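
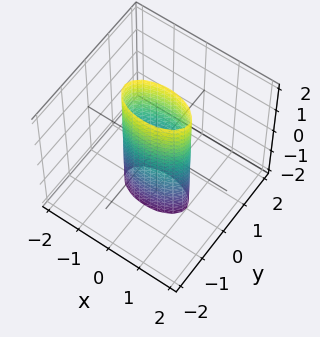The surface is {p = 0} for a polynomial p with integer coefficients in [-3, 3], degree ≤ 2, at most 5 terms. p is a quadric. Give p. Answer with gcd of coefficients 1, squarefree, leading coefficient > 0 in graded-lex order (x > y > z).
1. deg p = 2. Constant cross-section along one axis; a quadric.
2. Symmetries: the x ↦ −x reflection is a symmetry, so x appears only in even powers; the y ↦ −y reflection is a symmetry, so y appears only in even powers; it's symmetric under z → −z, forcing even powers of z.
3. From the axis intercepts and sections: the surface avoids every integer z-axis point in the box; the x-axis gridline crossings are at x ∈ {-1, 1}.
4. These observations pin down the coefficients.

x^2 + 3*y^2 - 1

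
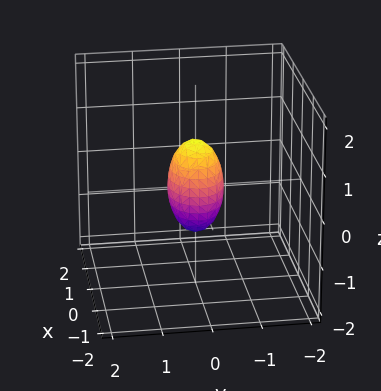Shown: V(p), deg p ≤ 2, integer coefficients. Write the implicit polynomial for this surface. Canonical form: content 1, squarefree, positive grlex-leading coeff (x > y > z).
1. Degree: a closed, bounded, convex surface; a quadric, so deg p = 2.
2. Symmetries: mirror symmetry z ↦ −z ⇒ only even powers of z; mirror symmetry y ↦ −y ⇒ only even powers of y; mirror symmetry x ↦ −x ⇒ only even powers of x.
3. Reading off the gridlines: the z-axis gridline crossings are at z ∈ {-1, 1}.
4. Assembling these constraints gives the stated polynomial.

2*x^2 + 3*y^2 + z^2 - 1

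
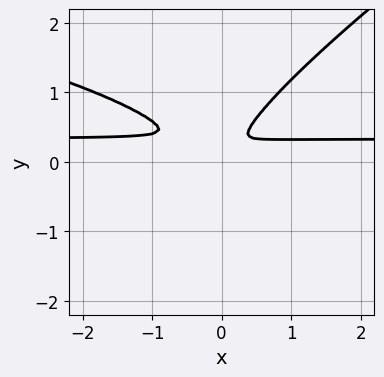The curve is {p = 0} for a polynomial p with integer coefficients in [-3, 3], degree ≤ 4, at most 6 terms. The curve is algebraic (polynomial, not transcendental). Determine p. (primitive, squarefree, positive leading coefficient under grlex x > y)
2*x*y^3 - 3*y^4 + 3*x^2*y - x^2

(a) Degree: a generic line meets the curve in up to 4 points, so deg p = 4.
(b) Matching integer coefficients to the picture gives p.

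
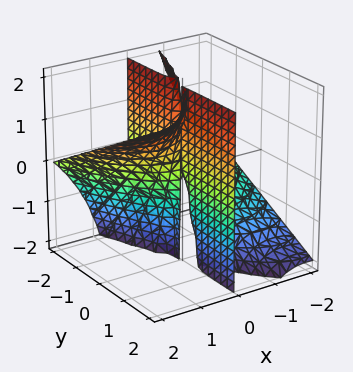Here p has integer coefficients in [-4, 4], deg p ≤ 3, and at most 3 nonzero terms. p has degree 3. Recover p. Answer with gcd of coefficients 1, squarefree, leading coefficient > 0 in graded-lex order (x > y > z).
1. The degree is 3 — a generic line meets the surface in up to 3 points.
2. Checking where it meets the axes: the visible z-axis segment lies entirely on the surface; one x-axis crossing is at x = 0; every point of the y-axis in the box is on the surface.
3. Fitting integer coefficients to these (and the overall shape) gives p.

x^3 - 2*x^2*z + 2*x*y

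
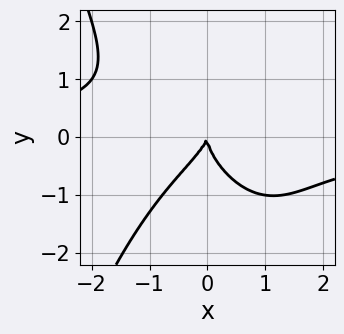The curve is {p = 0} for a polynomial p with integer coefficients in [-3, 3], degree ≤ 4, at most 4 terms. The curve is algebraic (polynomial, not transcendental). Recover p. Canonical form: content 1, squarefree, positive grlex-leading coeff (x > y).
2*x^3*y + 2*y^3 + 3*x^2 - x*y

First, deg p = 4. A generic line meets the curve in up to 4 points.
Then, checking where it meets the axes: it meets the x-axis at x = 0 (among the integer gridlines); one y-axis crossing is at y = 0.
Finally, matching integer coefficients to the picture gives p.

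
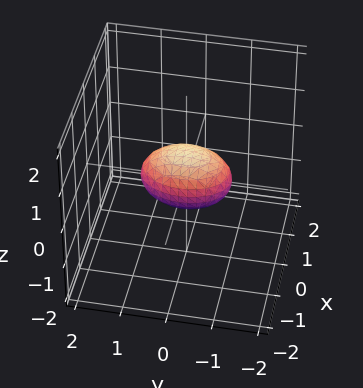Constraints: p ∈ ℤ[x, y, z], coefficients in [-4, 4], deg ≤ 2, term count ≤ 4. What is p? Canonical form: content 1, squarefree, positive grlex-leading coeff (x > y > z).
2*x^2 + y^2 + 2*z^2 - 1

The degree is 2 — bounded and convex; a quadric.
Symmetries: it's symmetric under z → −z, forcing even powers of z; the y ↦ −y reflection is a symmetry, so y appears only in even powers; it's symmetric under x → −x, forcing even powers of x.
Reading off the gridlines: among the integer gridlines, it crosses the y-axis at y ∈ {-1, 1}.
Assembling these constraints gives the stated polynomial.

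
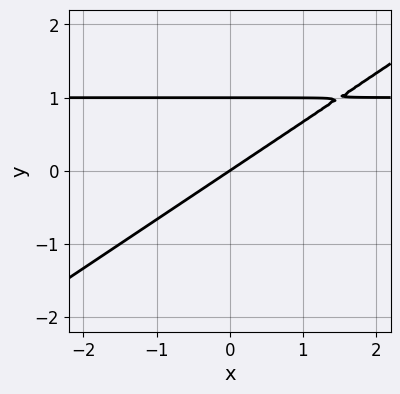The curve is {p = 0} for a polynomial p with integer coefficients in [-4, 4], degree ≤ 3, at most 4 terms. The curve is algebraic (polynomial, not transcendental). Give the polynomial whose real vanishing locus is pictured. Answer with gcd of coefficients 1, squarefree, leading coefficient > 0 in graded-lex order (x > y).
2*x*y - 3*y^2 - 2*x + 3*y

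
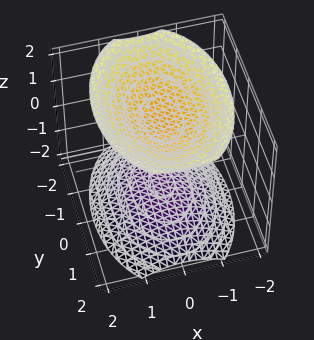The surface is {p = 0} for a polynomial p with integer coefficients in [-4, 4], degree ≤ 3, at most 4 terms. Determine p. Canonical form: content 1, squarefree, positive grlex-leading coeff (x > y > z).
2*x^2 + y^2 - 2*z^2 + 3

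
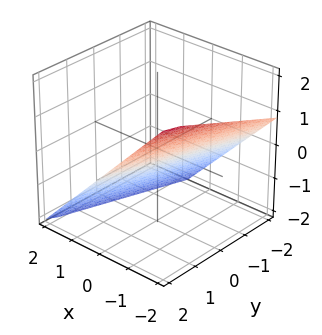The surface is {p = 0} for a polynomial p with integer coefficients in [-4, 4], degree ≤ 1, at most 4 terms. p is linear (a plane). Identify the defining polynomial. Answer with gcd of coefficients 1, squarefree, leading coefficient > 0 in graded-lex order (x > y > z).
3*x - y + 3*z + 2

(a) Degree: the surface is flat (a plane), so deg p = 1.
(b) Checking where it meets the axes: one y-axis crossing is at y = 2.
(c) Together with the visible shape, these determine p as stated.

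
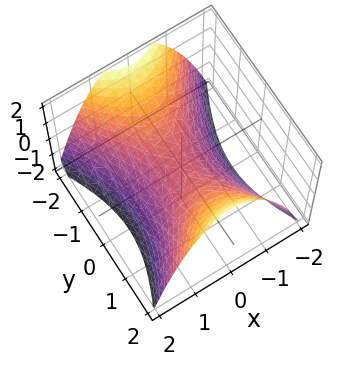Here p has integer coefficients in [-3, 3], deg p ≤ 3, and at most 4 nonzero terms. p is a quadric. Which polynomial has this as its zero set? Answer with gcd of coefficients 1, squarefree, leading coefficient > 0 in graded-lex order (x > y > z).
2*x^2 - y^2 + 2*z

(a) Degree: a saddle surface; a quadric, so deg p = 2.
(b) Symmetries: the y ↦ −y reflection is a symmetry, so y appears only in even powers; mirror symmetry x ↦ −x ⇒ only even powers of x.
(c) From the visible intercepts: it meets the x-axis at x = 0 (among the integer gridlines); it crosses the y-axis at the gridline y = 0; one z-axis crossing is at z = 0.
(d) Together with the visible shape, these determine p as stated.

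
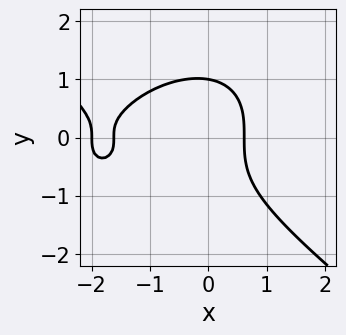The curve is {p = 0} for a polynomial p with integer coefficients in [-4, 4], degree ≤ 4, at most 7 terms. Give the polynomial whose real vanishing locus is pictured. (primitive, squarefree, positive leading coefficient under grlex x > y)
x^3 + 2*y^3 + 3*x^2 + x - 2

The degree is 3 — a generic line meets the curve in up to 3 points.
Against the integer gridlines: it meets the x-axis at x = -2 (among the integer gridlines); it crosses the y-axis at the gridline y = 1.
Solving for integer coefficients yields p as stated.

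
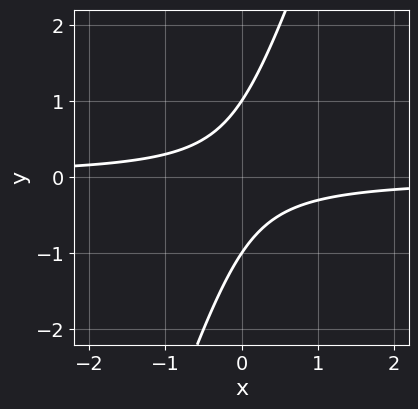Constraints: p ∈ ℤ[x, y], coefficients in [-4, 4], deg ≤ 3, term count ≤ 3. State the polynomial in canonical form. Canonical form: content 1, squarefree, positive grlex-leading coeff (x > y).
(a) deg p = 2. The shape is more complex than any degree-1 curve.
(b) From the axis intercepts and sections: it misses every integer gridline on the x-axis; the y-axis gridline crossings are at y ∈ {-1, 1}.
(c) These observations pin down the coefficients.

3*x*y - y^2 + 1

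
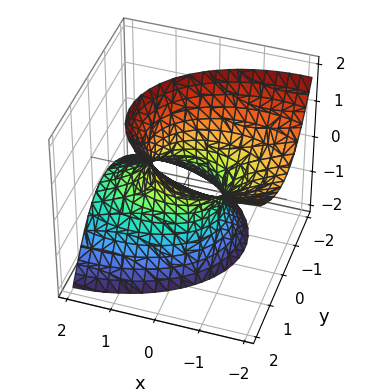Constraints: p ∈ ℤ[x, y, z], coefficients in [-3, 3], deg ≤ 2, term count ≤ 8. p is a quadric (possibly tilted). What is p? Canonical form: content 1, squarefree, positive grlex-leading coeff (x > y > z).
(a) deg p = 2. The shape is more complex than any degree-1 surface.
(b) Against the integer gridlines: among the integer gridlines, it crosses the x-axis at x ∈ {-1, 1}; the surface avoids every integer z-axis point in the box.
(c) Fitting integer coefficients to these (and the overall shape) gives p.

x^2 + 2*x*z + 2*y^2 - y*z - z^2 - 1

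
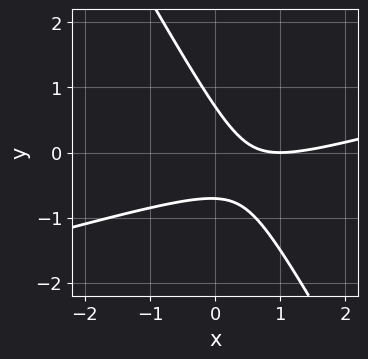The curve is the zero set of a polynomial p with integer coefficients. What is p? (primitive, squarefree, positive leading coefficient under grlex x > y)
(a) Degree: a generic line meets the curve in up to 2 points, so deg p = 2.
(b) Against the integer gridlines: it meets the x-axis at x = 1 (among the integer gridlines).
(c) These observations pin down the coefficients.

x^2 - 3*x*y - 2*y^2 - 2*x + 1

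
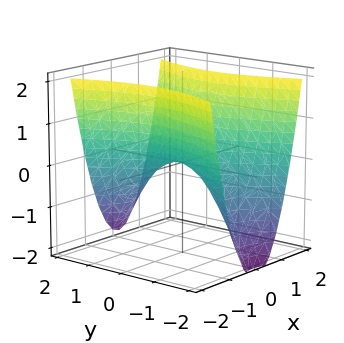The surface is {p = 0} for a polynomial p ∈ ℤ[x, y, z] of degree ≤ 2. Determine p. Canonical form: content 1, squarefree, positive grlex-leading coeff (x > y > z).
deg p = 2. A saddle surface; a quadric.
Symmetries: mirror symmetry x ↦ −x ⇒ only even powers of x; the y ↦ −y reflection is a symmetry, so y appears only in even powers.
Reading off the gridlines: it meets the z-axis at z = 0 (among the integer gridlines); one x-axis crossing is at x = 0; it crosses the y-axis at the gridline y = 0.
The integer polynomial consistent with all of this is the stated p.

3*x^2 - y^2 - 2*z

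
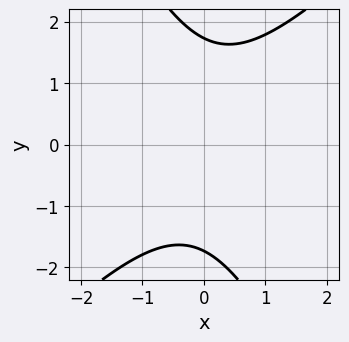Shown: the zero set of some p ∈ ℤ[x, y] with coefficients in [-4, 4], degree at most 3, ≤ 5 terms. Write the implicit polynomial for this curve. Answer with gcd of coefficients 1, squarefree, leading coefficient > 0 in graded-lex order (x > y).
2*x^2 - x*y - y^2 + 3

(a) Degree: a generic line meets the curve in up to 2 points, so deg p = 2.
(b) From the axis intercepts and sections: no x-intercept at any integer in the box.
(c) Solving for integer coefficients yields p as stated.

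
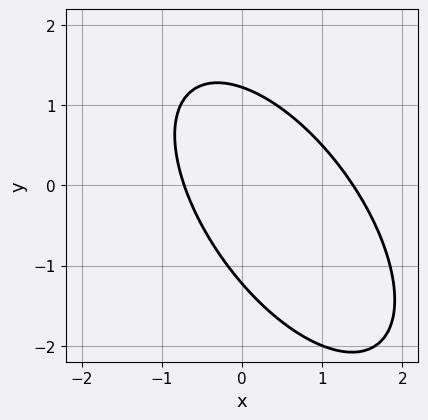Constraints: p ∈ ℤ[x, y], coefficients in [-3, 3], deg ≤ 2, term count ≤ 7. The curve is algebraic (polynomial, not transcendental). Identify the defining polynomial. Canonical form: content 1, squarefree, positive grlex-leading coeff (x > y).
3*x^2 + 3*x*y + 2*y^2 - 2*x - 3

deg p = 2.
Putting this together gives p.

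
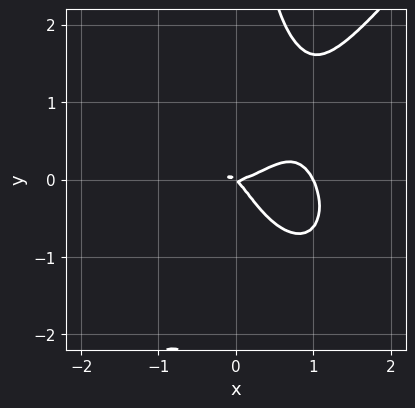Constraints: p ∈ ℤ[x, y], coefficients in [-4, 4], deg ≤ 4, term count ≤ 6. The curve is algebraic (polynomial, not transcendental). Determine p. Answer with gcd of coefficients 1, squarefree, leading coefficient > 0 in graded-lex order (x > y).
2*x^4 - x*y^3 - 2*x^3 + x*y + y^2

Degree: no degree-3 curve has this shape, so deg p = 4.
Against the integer gridlines: it crosses the y-axis at the gridline y = 0; among the integer gridlines, it crosses the x-axis at x ∈ {0, 1}.
Matching integer coefficients to the picture gives p.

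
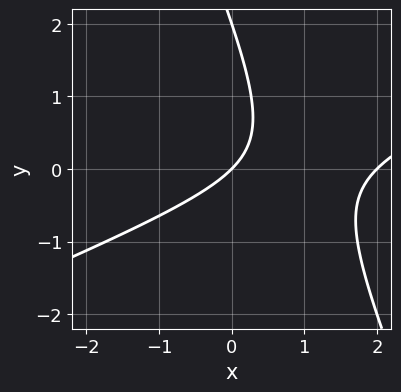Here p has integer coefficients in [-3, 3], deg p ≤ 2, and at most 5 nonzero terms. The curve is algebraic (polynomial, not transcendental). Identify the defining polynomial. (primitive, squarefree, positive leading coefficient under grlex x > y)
x^2 - 2*x*y - y^2 - 2*x + 2*y

First, the degree is 2 — the shape is more complex than any degree-1 curve.
Then, reading off the gridlines: among the integer gridlines, it crosses the y-axis at y ∈ {0, 2}; among the integer gridlines, it crosses the x-axis at x ∈ {0, 2}.
Finally, matching integer coefficients to the picture gives p.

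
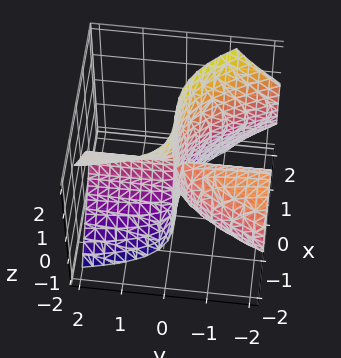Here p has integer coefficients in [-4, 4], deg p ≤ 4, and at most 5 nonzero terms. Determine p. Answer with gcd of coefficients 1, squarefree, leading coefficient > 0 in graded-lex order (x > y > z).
(a) I count 2 distinct pieces. Treating them together as one polynomial.
(b) The degree is 3 — a generic line meets the surface in up to 3 points.
(c) From the axis intercepts and sections: the visible z-axis segment lies entirely on the surface; every point of the y-axis in the box is on the surface; it crosses the x-axis at the gridline x = 0.
(d) These observations pin down the coefficients.

2*x^3 + 2*y*z^2 + 3*x*y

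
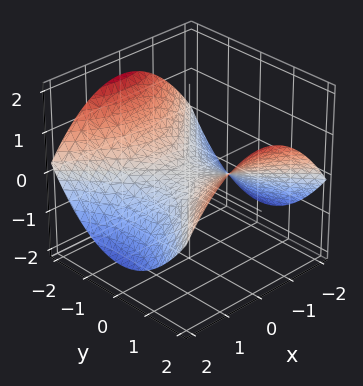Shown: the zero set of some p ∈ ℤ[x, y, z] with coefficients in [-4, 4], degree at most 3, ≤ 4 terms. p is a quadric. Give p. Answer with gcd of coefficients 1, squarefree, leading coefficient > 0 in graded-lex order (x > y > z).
First, deg p = 2. A saddle surface; a quadric.
Next, symmetries: mirror symmetry y ↦ −y ⇒ only even powers of y; it's symmetric under x → −x, forcing even powers of x.
Then, reading off the gridlines: one y-axis crossing is at y = 0; one x-axis crossing is at x = 0.
Finally, the integer polynomial consistent with all of this is the stated p.

x^2 - y^2 + 3*z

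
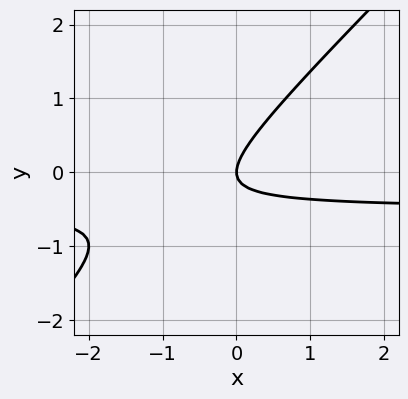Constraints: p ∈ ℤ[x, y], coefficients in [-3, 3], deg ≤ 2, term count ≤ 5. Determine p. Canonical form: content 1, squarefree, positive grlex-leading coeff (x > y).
2*x*y - 2*y^2 + x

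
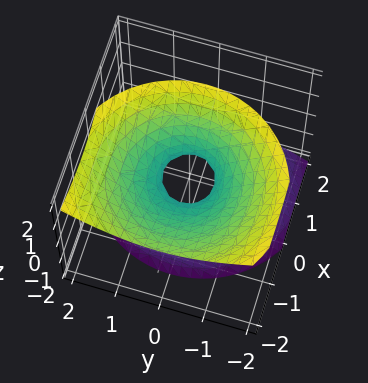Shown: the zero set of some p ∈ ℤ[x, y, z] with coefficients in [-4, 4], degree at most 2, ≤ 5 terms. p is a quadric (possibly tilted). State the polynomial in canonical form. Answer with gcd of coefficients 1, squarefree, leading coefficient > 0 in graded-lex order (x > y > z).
deg p = 2. A generic line meets the surface in up to 2 points.
Against the integer gridlines: the surface avoids every integer z-axis point in the box.
Solving for integer coefficients yields p as stated.

3*x^2 + 3*x*z + 3*y^2 - 3*z^2 - 1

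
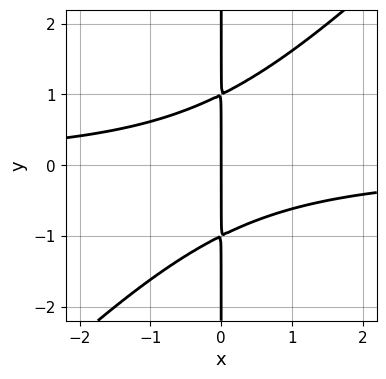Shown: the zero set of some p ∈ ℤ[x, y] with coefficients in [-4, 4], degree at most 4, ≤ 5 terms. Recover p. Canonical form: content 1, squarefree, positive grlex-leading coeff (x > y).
x^2*y - x*y^2 + x

(a) The degree is 3 — no degree-2 curve has this shape.
(b) From the visible intercepts: it crosses the x-axis at the gridline x = 0; the visible y-axis segment lies entirely on the curve.
(c) These observations pin down the coefficients.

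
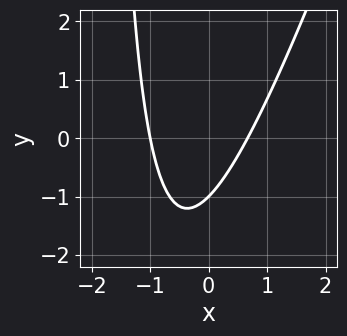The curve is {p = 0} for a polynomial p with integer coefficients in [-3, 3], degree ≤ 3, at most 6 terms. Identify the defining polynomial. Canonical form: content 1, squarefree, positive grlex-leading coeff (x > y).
1. The degree is 2 — a generic line meets the curve in up to 2 points.
2. From the visible intercepts: it meets the y-axis at y = -1 (among the integer gridlines); it meets the x-axis at x = -1 (among the integer gridlines).
3. Putting this together gives p.

3*x^2 - x*y + x - 2*y - 2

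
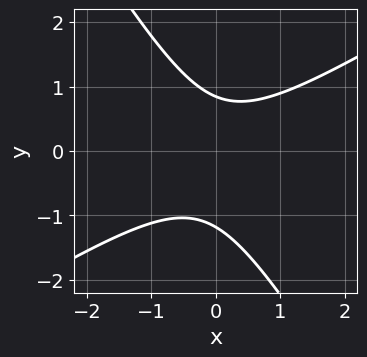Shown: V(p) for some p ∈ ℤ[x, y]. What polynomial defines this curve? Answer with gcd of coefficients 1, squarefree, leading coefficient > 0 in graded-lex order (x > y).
3*x^2 - 3*x*y - 3*y^2 - y + 3

First, deg p = 2.
Then, from the visible intercepts: no x-intercept at any integer in the box.
Finally, solving for integer coefficients yields p as stated.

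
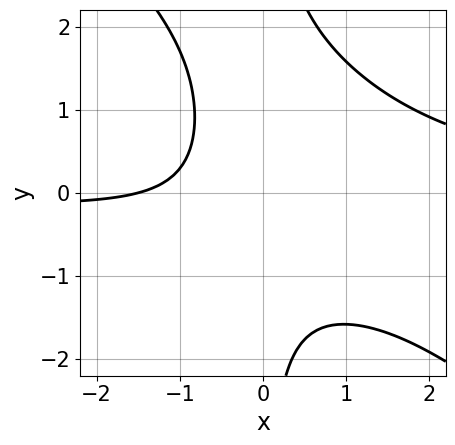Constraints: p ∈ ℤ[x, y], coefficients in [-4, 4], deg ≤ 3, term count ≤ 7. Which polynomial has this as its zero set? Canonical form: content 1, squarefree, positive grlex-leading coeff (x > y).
1. deg p = 3. The shape is more complex than any degree-2 curve.
2. Observable constraints: it misses every integer gridline on the y-axis.
3. Putting this together gives p.

2*x^2*y + 2*x*y^2 - 2*x*y - 2*x - 3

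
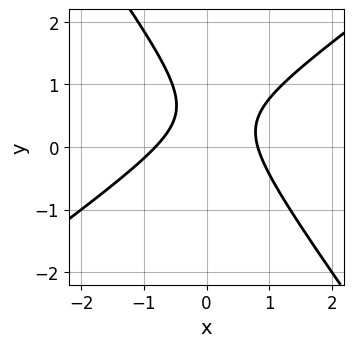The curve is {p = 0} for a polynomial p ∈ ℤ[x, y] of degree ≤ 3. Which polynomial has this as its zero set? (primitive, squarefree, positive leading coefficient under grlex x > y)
(a) Degree: the shape is more complex than any degree-1 curve, so deg p = 2.
(b) Observable constraints: it misses every integer gridline on the y-axis.
(c) These observations pin down the coefficients.

3*x^2 - 2*x*y - 3*y^2 + 3*y - 2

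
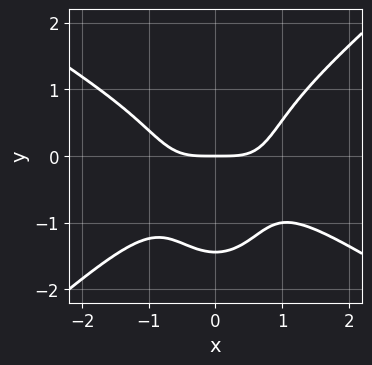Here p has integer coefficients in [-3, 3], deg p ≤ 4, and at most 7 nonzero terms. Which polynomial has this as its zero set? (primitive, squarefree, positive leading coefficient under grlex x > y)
2*x^4 + x^3*y - 3*x^2*y^2 - y^4 - 3*y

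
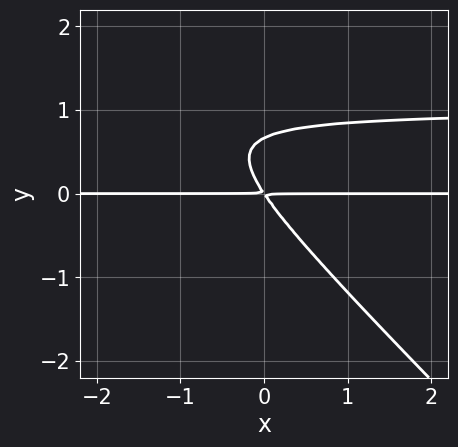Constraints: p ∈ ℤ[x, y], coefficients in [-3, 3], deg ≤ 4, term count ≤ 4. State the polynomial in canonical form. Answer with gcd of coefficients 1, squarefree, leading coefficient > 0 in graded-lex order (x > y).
3*x*y^2 + 3*y^3 - 3*x*y - 2*y^2

First, degree: the shape is more complex than any degree-2 curve, so deg p = 3.
Next, checking where it meets the axes: the visible x-axis segment lies entirely on the curve.
Finally, the integer polynomial consistent with all of this is the stated p.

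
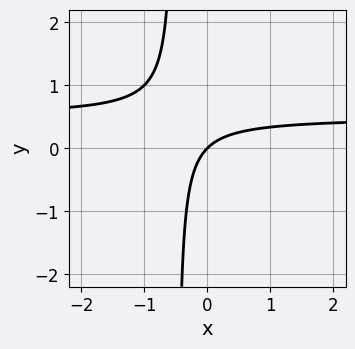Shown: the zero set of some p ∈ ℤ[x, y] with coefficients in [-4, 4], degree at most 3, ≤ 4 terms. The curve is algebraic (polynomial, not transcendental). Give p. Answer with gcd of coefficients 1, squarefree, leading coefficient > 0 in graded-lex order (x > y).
2*x*y - x + y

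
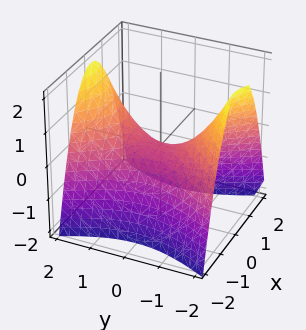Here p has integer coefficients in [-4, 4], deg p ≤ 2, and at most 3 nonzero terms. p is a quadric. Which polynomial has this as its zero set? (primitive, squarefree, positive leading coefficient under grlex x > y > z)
2*x^2 - y^2 + 2*z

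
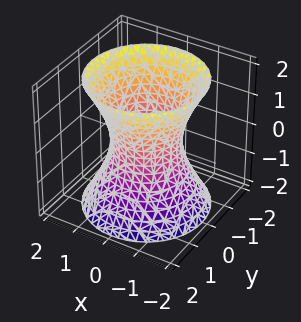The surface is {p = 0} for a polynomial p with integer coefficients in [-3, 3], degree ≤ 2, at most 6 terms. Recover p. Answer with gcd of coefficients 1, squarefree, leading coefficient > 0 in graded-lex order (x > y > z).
1. deg p = 2.
2. By symmetry, the z-axis is an axis of rotation, so x and y enter only as x² + y².
3. Against the integer gridlines: no z-intercept at any integer in the box; a circular section at z = 0 has radius exactly 1; the y-axis gridline crossings are at y ∈ {-1, 1}; the x-axis gridline crossings are at x ∈ {-1, 1}.
4. Putting this together gives p.

2*x^2 + 2*y^2 - z^2 - 2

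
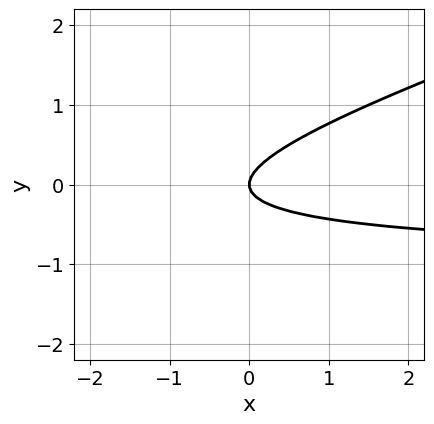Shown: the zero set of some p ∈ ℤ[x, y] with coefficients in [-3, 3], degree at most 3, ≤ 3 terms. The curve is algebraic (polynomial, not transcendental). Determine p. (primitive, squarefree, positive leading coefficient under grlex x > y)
x*y - 3*y^2 + x

(a) Degree: no degree-1 curve has this shape, so deg p = 2.
(b) From the axis intercepts and sections: it meets the y-axis at y = 0 (among the integer gridlines); one x-axis crossing is at x = 0.
(c) Matching integer coefficients to the picture gives p.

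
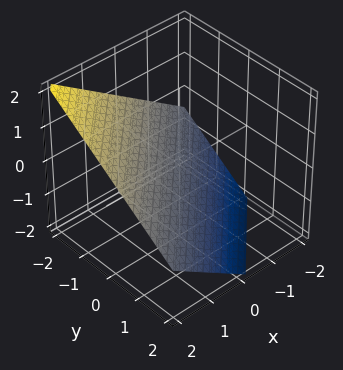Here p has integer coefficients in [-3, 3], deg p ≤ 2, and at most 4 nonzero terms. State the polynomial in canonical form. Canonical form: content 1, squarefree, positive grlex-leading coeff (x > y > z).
First, deg p = 1. The surface is flat (a plane).
Then, against the integer gridlines: it meets the y-axis at y = -1 (among the integer gridlines); it meets the x-axis at x = 1 (among the integer gridlines).
Finally, fitting integer coefficients to these (and the overall shape) gives p.

2*x - 2*y - 3*z - 2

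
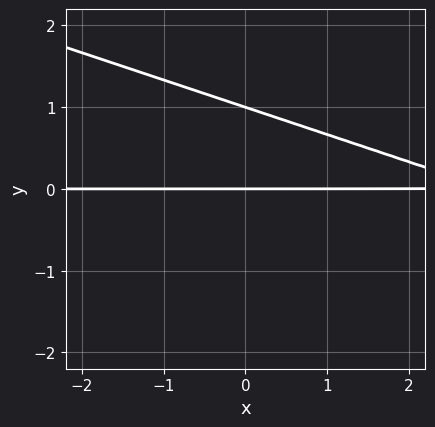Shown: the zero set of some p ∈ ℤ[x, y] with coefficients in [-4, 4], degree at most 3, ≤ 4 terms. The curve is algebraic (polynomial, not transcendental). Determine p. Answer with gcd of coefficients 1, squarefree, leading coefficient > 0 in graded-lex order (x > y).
x*y + 3*y^2 - 3*y

1. Degree: a generic line meets the curve in up to 2 points, so deg p = 2.
2. From the axis intercepts and sections: the y-axis gridline crossings are at y ∈ {0, 1}; the visible x-axis segment lies entirely on the curve.
3. Solving for integer coefficients yields p as stated.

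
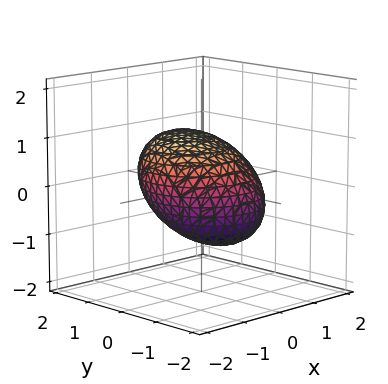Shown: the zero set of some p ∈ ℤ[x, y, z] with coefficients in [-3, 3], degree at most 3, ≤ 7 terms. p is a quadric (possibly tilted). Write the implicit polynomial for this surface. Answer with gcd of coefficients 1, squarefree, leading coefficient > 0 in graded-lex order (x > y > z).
1. Degree: no degree-1 surface has this shape, so deg p = 2.
2. Checking where it meets the axes: among the integer gridlines, it crosses the z-axis at z ∈ {-1, 1}.
3. Matching integer coefficients to the picture gives p.

2*x^2 + 2*y^2 - 2*y*z + 3*z^2 - 3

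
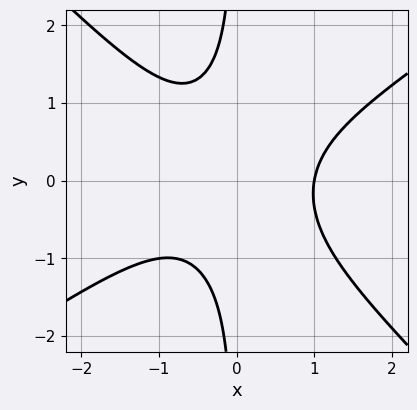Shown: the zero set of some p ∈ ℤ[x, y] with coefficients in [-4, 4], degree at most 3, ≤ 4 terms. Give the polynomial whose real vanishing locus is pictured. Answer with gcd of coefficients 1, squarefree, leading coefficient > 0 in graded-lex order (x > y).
2*x^3 - x^2*y - 3*x*y^2 - 2

Degree: the shape is more complex than any degree-2 curve, so deg p = 3.
Reading off the gridlines: no y-intercept at any integer in the box; it meets the x-axis at x = 1 (among the integer gridlines).
Fitting integer coefficients to these (and the overall shape) gives p.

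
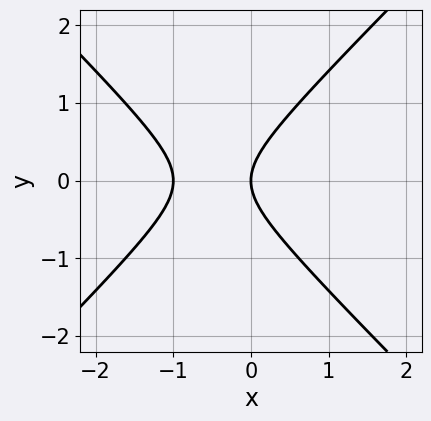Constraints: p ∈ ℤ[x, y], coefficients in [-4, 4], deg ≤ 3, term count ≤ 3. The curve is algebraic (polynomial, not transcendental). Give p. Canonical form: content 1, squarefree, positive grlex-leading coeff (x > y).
The degree is 2 — a generic line meets the curve in up to 2 points.
Symmetries: the y ↦ −y reflection is a symmetry, so y appears only in even powers.
From the visible intercepts: among the integer gridlines, it crosses the x-axis at x ∈ {-1, 0}; one y-axis crossing is at y = 0.
Assembling these constraints gives the stated polynomial.

x^2 - y^2 + x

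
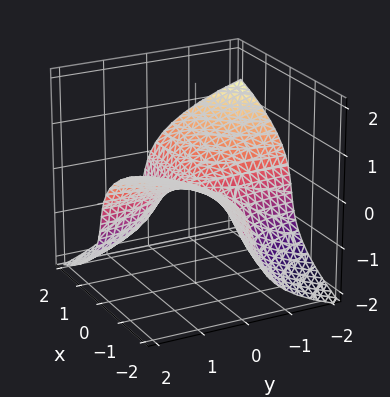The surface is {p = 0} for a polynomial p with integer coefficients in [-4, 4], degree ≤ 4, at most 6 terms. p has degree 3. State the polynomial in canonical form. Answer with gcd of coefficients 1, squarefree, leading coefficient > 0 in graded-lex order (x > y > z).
2*z^3 + 3*x*y + 3*z^2 + 3*z

deg p = 3. A generic line meets the surface in up to 3 points.
From the visible intercepts: it crosses the z-axis at the gridline z = 0; every point of the y-axis in the box is on the surface; the visible x-axis segment lies entirely on the surface.
Together with the visible shape, these determine p as stated.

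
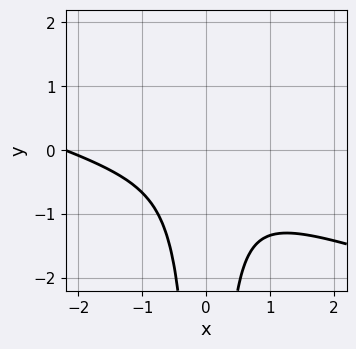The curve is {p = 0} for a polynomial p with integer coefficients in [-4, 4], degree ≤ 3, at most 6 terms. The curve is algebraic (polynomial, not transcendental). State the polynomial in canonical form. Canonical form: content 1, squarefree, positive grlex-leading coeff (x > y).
x^3 + 3*x^2*y + 2*x^2 + 1

1. deg p = 3.
2. From the visible intercepts: the curve avoids every integer y-axis point in the box; it misses every integer gridline on the x-axis.
3. These observations pin down the coefficients.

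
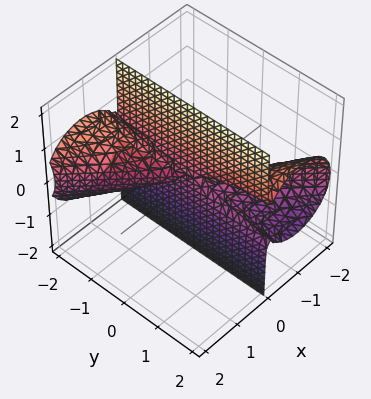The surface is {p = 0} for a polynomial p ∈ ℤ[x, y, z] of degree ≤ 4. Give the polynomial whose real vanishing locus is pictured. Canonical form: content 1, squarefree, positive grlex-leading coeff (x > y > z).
First, deg p = 3. The shape is more complex than any degree-2 surface.
Then, checking where it meets the axes: the visible y-axis segment lies entirely on the surface; the visible z-axis segment lies entirely on the surface; one x-axis crossing is at x = 0.
Finally, these observations pin down the coefficients.

x^3 + x^2*y + x*z^2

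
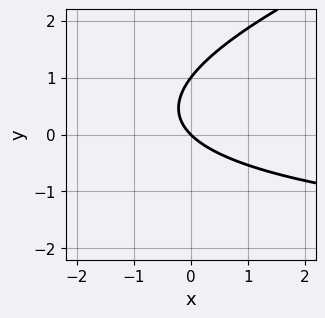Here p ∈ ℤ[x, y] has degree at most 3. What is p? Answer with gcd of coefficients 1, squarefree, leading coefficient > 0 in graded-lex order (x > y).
x*y - 3*y^2 + 3*x + 3*y

First, deg p = 2.
Next, from the visible intercepts: it crosses the x-axis at the gridline x = 0; the y-axis gridline crossings are at y ∈ {0, 1}.
Finally, putting this together gives p.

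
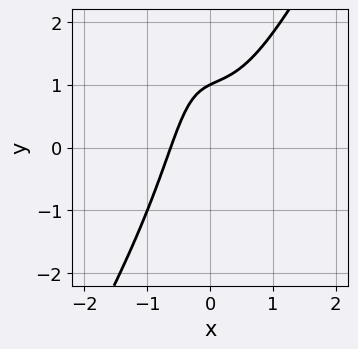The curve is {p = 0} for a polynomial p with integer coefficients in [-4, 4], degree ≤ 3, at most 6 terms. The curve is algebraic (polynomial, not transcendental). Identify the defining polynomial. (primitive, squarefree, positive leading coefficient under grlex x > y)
Degree: no degree-2 curve has this shape, so deg p = 3.
Against the integer gridlines: it crosses the y-axis at the gridline y = 1.
Solving for integer coefficients yields p as stated.

3*x^3 - x*y^2 + 2*x - 2*y + 2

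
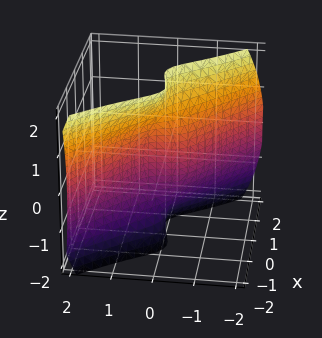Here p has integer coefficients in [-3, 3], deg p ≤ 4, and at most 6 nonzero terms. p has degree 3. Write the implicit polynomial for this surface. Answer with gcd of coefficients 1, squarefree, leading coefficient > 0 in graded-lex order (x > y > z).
3*x^3 - x*z^2 + 3*y^3 + y*z^2 + 3*x

Degree: the shape is more complex than any degree-2 surface, so deg p = 3.
Checking where it meets the axes: it meets the x-axis at x = 0 (among the integer gridlines); one y-axis crossing is at y = 0.
These observations pin down the coefficients.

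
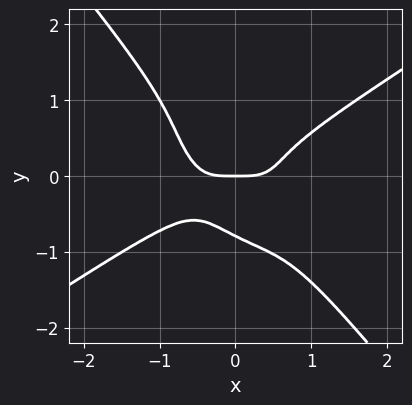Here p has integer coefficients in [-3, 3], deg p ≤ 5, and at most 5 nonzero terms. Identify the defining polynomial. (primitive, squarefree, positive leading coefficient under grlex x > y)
2*x^4 - 2*x^2*y^2 - 3*x*y^3 - 2*y^4 - y

First, degree: a generic line meets the curve in up to 4 points, so deg p = 4.
Then, observable constraints: it meets the y-axis at y = 0 (among the integer gridlines); it meets the x-axis at x = 0 (among the integer gridlines).
Finally, these observations pin down the coefficients.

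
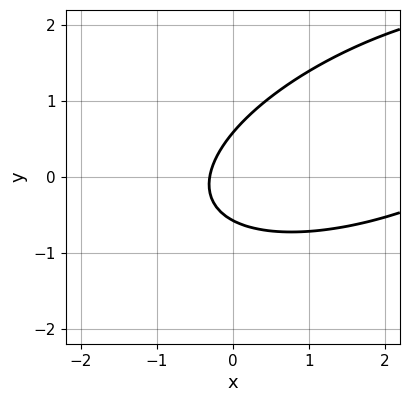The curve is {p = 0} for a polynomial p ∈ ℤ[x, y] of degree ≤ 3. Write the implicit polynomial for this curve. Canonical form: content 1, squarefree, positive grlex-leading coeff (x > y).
x^2 - 2*x*y + 3*y^2 - 3*x - 1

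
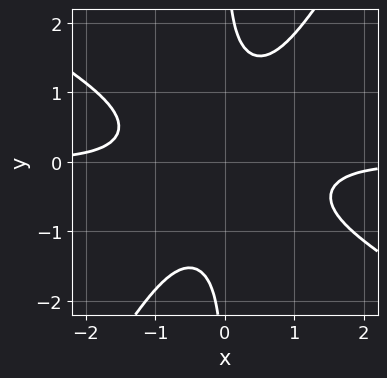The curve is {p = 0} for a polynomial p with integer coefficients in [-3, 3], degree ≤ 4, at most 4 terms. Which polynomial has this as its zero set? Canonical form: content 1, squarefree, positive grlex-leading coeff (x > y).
(a) Degree: a generic line meets the curve in up to 4 points, so deg p = 4.
(b) From the visible intercepts: no y-intercept at any integer in the box; no x-intercept at any integer in the box.
(c) These observations pin down the coefficients.

x^3*y + x^2*y^2 - x*y^3 + 1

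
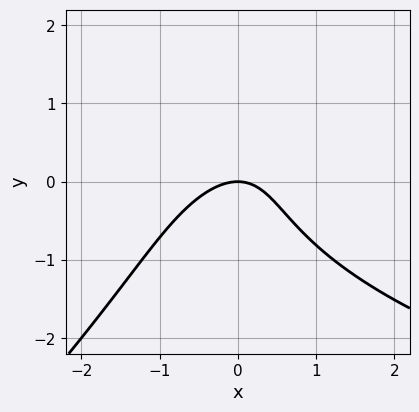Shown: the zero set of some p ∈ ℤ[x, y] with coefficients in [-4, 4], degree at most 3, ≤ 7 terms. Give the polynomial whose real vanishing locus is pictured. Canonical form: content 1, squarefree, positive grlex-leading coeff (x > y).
(a) deg p = 3.
(b) From the axis intercepts and sections: it crosses the x-axis at the gridline x = 0; it crosses the y-axis at the gridline y = 0.
(c) Fitting integer coefficients to these (and the overall shape) gives p.

x*y^2 - y^3 - 2*x^2 + x*y - 2*y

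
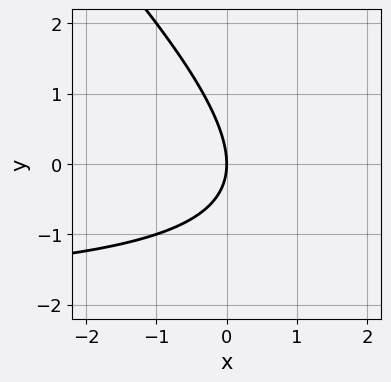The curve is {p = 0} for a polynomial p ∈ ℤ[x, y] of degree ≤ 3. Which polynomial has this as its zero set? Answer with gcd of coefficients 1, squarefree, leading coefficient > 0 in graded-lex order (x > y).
x*y + y^2 + 2*x

1. The degree is 2 — no degree-1 curve has this shape.
2. Checking where it meets the axes: it crosses the x-axis at the gridline x = 0; it crosses the y-axis at the gridline y = 0.
3. The integer polynomial consistent with all of this is the stated p.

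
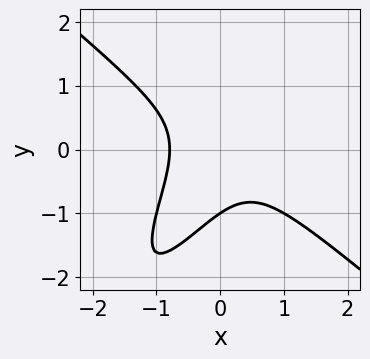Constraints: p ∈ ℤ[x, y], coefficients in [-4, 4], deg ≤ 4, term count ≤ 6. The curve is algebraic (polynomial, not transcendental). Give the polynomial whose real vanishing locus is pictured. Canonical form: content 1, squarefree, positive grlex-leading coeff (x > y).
1. deg p = 3. The shape is more complex than any degree-2 curve.
2. Observable constraints: one y-axis crossing is at y = -1.
3. Putting this together gives p.

2*x^3 - 2*x*y^2 + y^3 + 1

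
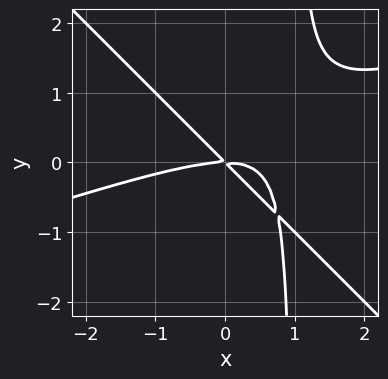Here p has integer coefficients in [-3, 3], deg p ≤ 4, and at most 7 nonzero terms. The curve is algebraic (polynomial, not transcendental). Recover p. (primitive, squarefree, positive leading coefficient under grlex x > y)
First, degree: a generic line meets the curve in up to 3 points, so deg p = 3.
Next, from the axis intercepts and sections: it meets the x-axis at x = 0 (among the integer gridlines); one y-axis crossing is at y = 0.
Finally, fitting integer coefficients to these (and the overall shape) gives p.

x^3 - 2*x^2*y - 3*x*y^2 + 3*x*y + 3*y^2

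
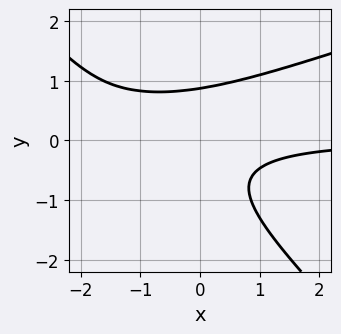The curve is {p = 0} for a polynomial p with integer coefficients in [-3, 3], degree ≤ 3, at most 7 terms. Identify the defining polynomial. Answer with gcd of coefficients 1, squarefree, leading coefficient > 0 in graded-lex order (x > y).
x^2*y - 2*x*y^2 - 3*y^3 + 3*x*y + 2

1. The degree is 3 — no degree-2 curve has this shape.
2. From the visible intercepts: the curve avoids every integer x-axis point in the box.
3. Matching integer coefficients to the picture gives p.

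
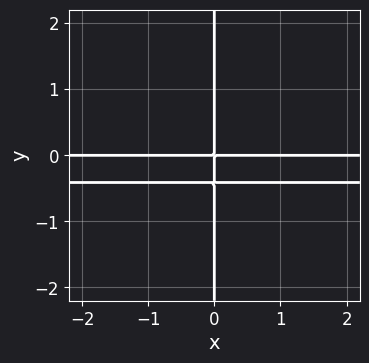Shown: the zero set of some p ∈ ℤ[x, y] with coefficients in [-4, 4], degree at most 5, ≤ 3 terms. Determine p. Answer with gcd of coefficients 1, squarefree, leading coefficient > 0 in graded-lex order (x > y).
(a) Degree: a generic line meets the curve in up to 4 points, so deg p = 4.
(b) Against the integer gridlines: every point of the y-axis in the box is on the curve; every point of the x-axis in the box is on the curve.
(c) These observations pin down the coefficients.

x*y^3 - 2*x*y^2 - x*y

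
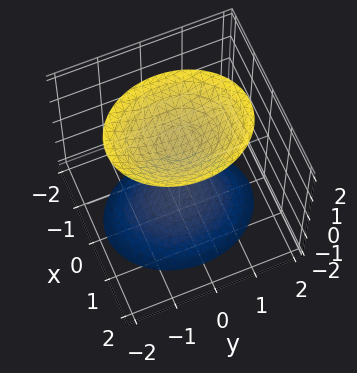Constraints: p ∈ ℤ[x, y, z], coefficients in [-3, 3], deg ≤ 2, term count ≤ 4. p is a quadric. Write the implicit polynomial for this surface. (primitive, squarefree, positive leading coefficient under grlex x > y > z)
3*x^2 + 2*y^2 - 2*z^2 + 3

(a) The picture has 2 separate pieces.
(b) deg p = 2.
(c) Symmetries: it's symmetric under x → −x, forcing even powers of x; it's symmetric under z → −z, forcing even powers of z; mirror symmetry y ↦ −y ⇒ only even powers of y.
(d) Checking where it meets the axes: it misses every integer gridline on the y-axis; it misses every integer gridline on the x-axis.
(e) Solving for integer coefficients yields p as stated.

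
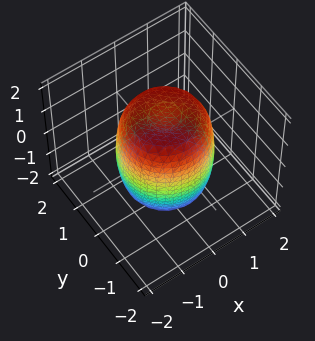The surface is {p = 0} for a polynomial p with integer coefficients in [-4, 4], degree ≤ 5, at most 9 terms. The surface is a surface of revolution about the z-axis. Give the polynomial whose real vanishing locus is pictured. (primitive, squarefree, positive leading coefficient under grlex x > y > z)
2*x^4 + 4*x^2*y^2 + 2*y^4 - 2*x^2 - 2*y^2 + z^2 - 2

First, degree: the shape is more complex than any degree-3 surface, so deg p = 4.
Then, symmetries: rotational symmetry about the z-axis ⇒ p depends on x, y only through x² + y².
Next, observable constraints: a circular section at z = 0 has radius between 1 and 2.
Finally, matching integer coefficients to the picture gives p.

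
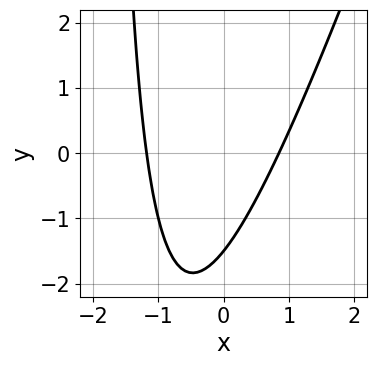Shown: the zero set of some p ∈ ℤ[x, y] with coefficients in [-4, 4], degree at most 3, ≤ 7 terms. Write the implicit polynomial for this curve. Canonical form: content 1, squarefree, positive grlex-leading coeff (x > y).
3*x^2 - x*y + x - 2*y - 3

1. Degree: the shape is more complex than any degree-1 curve, so deg p = 2.
2. Solving for integer coefficients yields p as stated.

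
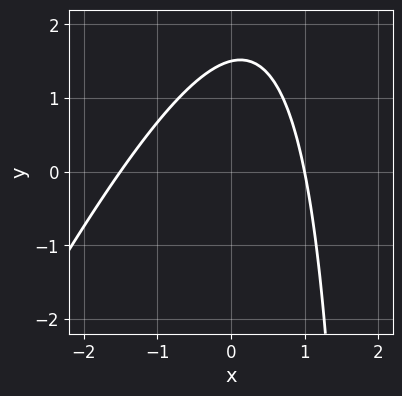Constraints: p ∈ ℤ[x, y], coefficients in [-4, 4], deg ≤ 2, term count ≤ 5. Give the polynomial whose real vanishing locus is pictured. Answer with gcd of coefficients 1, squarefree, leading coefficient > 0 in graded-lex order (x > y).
2*x^2 - x*y + x + 2*y - 3

(a) deg p = 2.
(b) Against the integer gridlines: it crosses the x-axis at the gridline x = 1.
(c) Solving for integer coefficients yields p as stated.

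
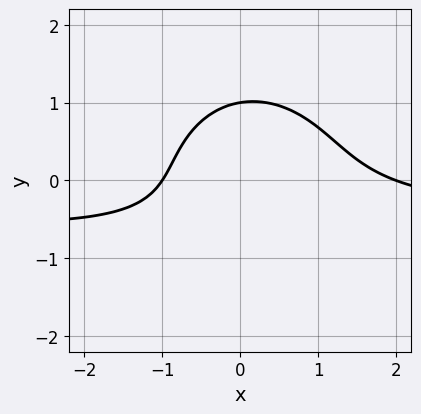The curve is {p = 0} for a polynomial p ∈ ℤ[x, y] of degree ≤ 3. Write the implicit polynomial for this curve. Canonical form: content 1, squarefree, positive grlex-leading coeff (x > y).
(a) The degree is 3 — no degree-2 curve has this shape.
(b) From the visible intercepts: it crosses the y-axis at the gridline y = 1; among the integer gridlines, it crosses the x-axis at x ∈ {-1, 2}.
(c) The integer polynomial consistent with all of this is the stated p.

2*x^2*y + 2*y^3 + x^2 - x - 2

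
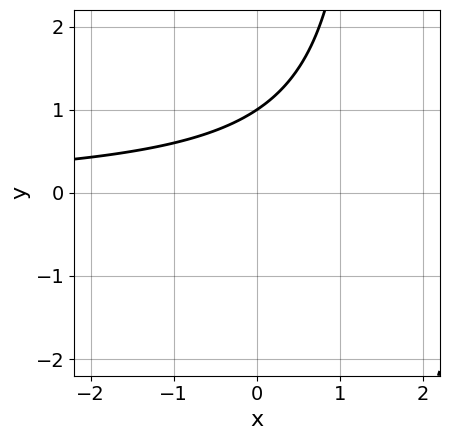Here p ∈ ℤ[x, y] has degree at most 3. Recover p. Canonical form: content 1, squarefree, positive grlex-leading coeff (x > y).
2*x*y - 3*y + 3

(a) Degree: no degree-1 curve has this shape, so deg p = 2.
(b) Checking where it meets the axes: it misses every integer gridline on the x-axis; one y-axis crossing is at y = 1.
(c) Fitting integer coefficients to these (and the overall shape) gives p.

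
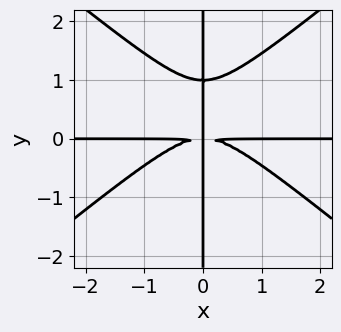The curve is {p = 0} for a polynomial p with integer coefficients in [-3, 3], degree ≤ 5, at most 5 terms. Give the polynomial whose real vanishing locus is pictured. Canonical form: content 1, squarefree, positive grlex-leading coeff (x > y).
2*x^3*y - 3*x*y^3 + 3*x*y^2

The degree is 4 — no degree-3 curve has this shape.
Checking where it meets the axes: the visible x-axis segment lies entirely on the curve; every point of the y-axis in the box is on the curve.
Together with the visible shape, these determine p as stated.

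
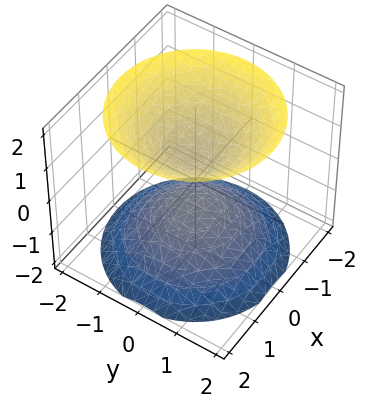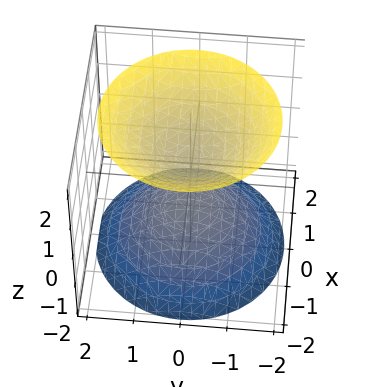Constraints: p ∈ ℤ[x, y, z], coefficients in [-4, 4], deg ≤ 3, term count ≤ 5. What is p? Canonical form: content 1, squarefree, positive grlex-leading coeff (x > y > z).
2*x^2 + 2*y^2 - 2*z^2 + 1

(a) The picture has 2 separate pieces. They look like related sheets of one shape, so recover p as a whole.
(b) Degree: two sheets facing apart; a quadric, so deg p = 2.
(c) Symmetries: mirror symmetry z ↦ −z ⇒ only even powers of z; the surface is invariant under rotation about z: p = q(x² + y², z).
(d) Against the integer gridlines: a circular section at z = 2 has radius between 1 and 2; no y-intercept at any integer in the box.
(e) These observations pin down the coefficients.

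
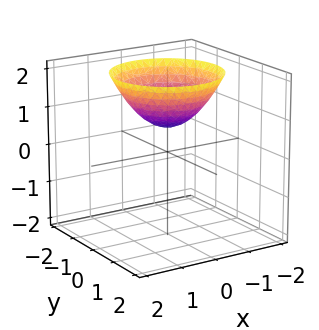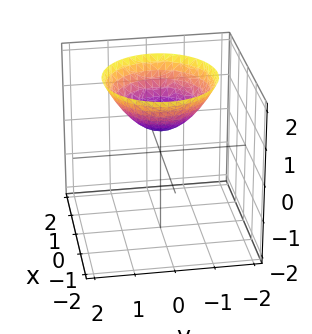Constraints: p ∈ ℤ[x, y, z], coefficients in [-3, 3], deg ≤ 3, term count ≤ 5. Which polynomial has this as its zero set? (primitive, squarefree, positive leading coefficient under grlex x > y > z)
2*x^2 + 2*y^2 - 3*z + 2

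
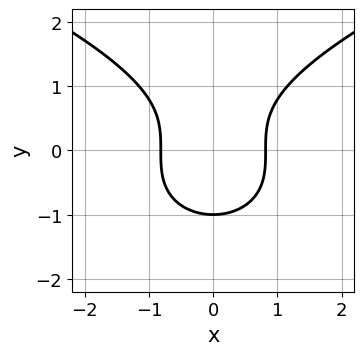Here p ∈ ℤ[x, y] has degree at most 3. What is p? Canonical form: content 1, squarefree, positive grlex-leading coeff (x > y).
First, the degree is 3 — no degree-2 curve has this shape.
Next, symmetries: mirror symmetry x ↦ −x ⇒ only even powers of x.
Then, against the integer gridlines: it crosses the y-axis at the gridline y = -1.
Finally, solving for integer coefficients yields p as stated.

2*y^3 - 3*x^2 + 2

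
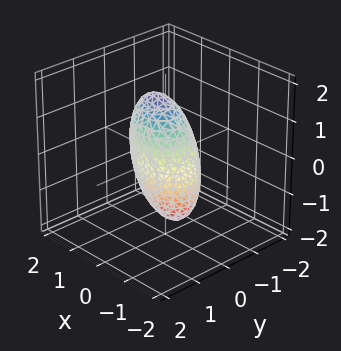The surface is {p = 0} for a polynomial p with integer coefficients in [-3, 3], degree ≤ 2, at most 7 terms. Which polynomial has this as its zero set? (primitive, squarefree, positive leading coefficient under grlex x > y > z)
Degree: the shape is more complex than any degree-1 surface, so deg p = 2.
Observable constraints: the x-axis gridline crossings are at x ∈ {-1, 1}.
Putting this together gives p.

2*x^2 + x*y - x*z + 3*y^2 + z^2 - 2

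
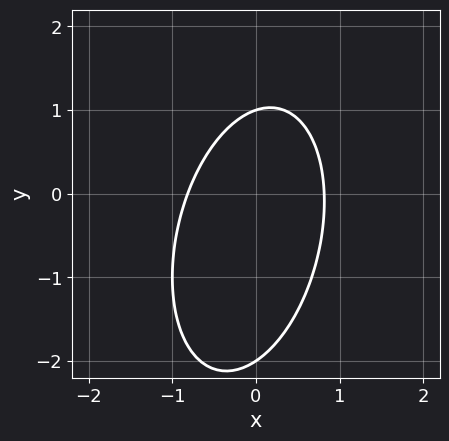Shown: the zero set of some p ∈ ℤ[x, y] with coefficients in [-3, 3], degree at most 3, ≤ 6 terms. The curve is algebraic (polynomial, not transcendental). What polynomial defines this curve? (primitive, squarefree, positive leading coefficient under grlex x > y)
3*x^2 - x*y + y^2 + y - 2

1. deg p = 2. No degree-1 curve has this shape.
2. Against the integer gridlines: the y-axis gridline crossings are at y ∈ {-2, 1}.
3. Fitting integer coefficients to these (and the overall shape) gives p.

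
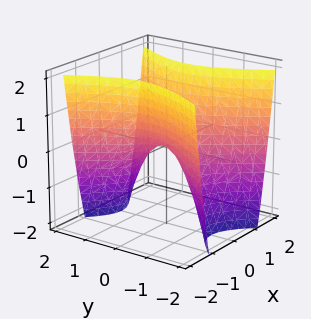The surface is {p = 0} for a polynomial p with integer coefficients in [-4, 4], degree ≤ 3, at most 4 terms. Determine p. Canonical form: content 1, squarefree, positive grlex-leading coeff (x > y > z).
2*x^2 - y^2 - z

deg p = 2.
Symmetries: it's symmetric under y → −y, forcing even powers of y; mirror symmetry x ↦ −x ⇒ only even powers of x.
Observable constraints: it meets the z-axis at z = 0 (among the integer gridlines); it meets the y-axis at y = 0 (among the integer gridlines).
Matching integer coefficients to the picture gives p.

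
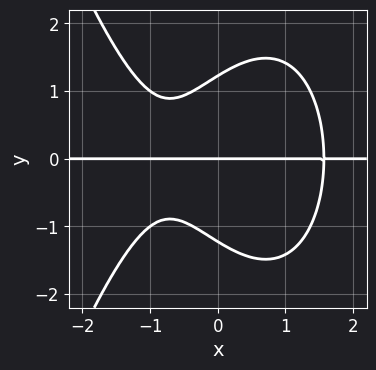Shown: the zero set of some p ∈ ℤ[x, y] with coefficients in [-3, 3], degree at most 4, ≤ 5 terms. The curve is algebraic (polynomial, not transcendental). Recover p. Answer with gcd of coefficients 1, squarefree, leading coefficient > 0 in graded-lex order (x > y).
2*x^3*y + 2*y^3 - 3*x*y - 3*y

1. deg p = 4. The shape is more complex than any degree-3 curve.
2. From the visible intercepts: the visible x-axis segment lies entirely on the curve; it meets the y-axis at y = 0 (among the integer gridlines).
3. Together with the visible shape, these determine p as stated.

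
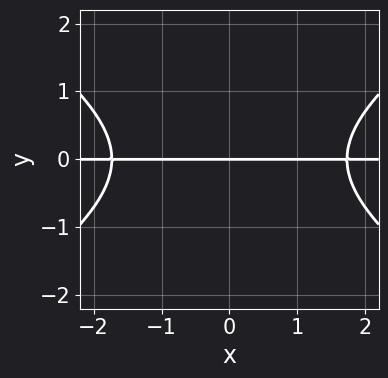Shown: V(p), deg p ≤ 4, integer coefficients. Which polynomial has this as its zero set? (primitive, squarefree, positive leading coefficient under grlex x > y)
x^2*y - 2*y^3 - 3*y

1. Degree: a generic line meets the curve in up to 3 points, so deg p = 3.
2. Symmetries: the x ↦ −x reflection is a symmetry, so x appears only in even powers.
3. Reading off the gridlines: the visible x-axis segment lies entirely on the curve; it meets the y-axis at y = 0 (among the integer gridlines).
4. Putting this together gives p.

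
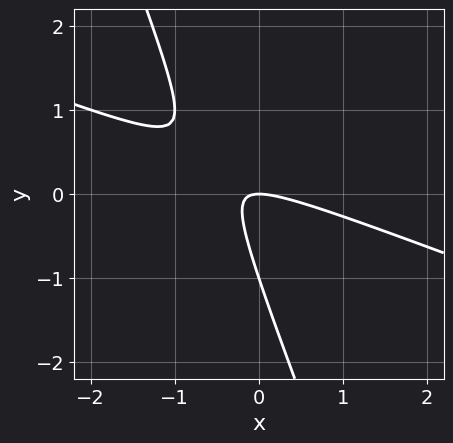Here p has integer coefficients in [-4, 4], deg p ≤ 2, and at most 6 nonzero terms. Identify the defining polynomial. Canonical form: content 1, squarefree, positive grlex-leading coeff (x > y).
deg p = 2. No degree-1 curve has this shape.
Observable constraints: the y-axis gridline crossings are at y ∈ {-1, 0}; one x-axis crossing is at x = 0.
Assembling these constraints gives the stated polynomial.

x^2 + 3*x*y + y^2 + y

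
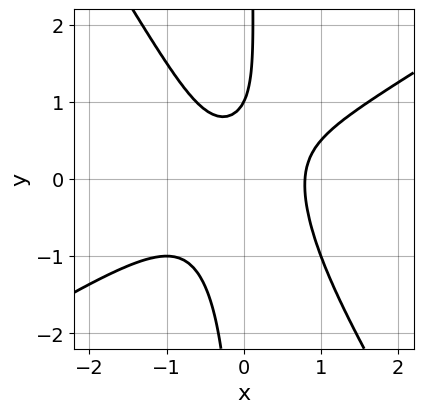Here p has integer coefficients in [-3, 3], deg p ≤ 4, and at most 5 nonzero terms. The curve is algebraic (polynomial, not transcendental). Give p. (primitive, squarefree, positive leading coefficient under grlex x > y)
2*x^3 - 2*x^2*y - 2*x*y^2 + y - 1

(a) deg p = 3. No degree-2 curve has this shape.
(b) Reading off the gridlines: one y-axis crossing is at y = 1.
(c) Putting this together gives p.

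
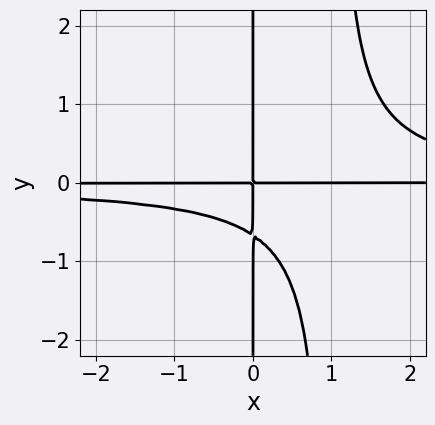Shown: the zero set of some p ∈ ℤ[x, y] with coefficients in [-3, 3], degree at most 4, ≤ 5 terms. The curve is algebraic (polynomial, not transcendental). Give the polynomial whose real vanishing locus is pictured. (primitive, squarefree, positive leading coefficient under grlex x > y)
3*x^2*y^2 - 3*x*y^2 - 2*x*y

1. deg p = 4. A generic line meets the curve in up to 4 points.
2. From the axis intercepts and sections: every point of the y-axis in the box is on the curve; every point of the x-axis in the box is on the curve.
3. These observations pin down the coefficients.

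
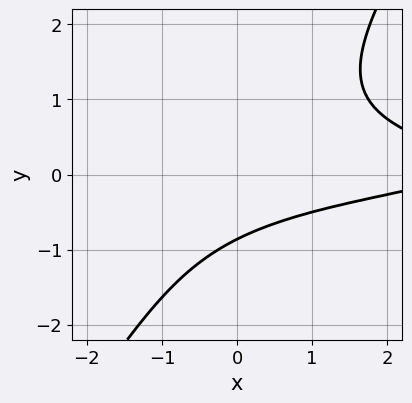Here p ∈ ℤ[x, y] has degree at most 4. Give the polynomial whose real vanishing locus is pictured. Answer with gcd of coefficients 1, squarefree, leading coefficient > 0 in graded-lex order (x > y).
3*x*y^2 - 2*y^3 + x - 2*y - 3

First, deg p = 3. The shape is more complex than any degree-2 curve.
Next, against the integer gridlines: the curve avoids every integer x-axis point in the box.
Finally, matching integer coefficients to the picture gives p.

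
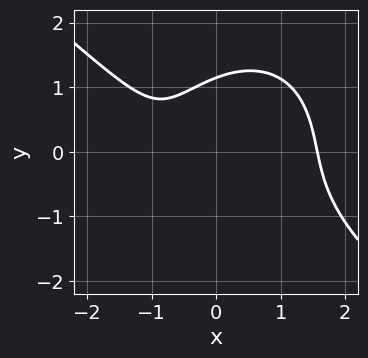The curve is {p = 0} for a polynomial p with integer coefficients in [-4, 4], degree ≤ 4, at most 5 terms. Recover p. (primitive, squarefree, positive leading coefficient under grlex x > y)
First, degree: a generic line meets the curve in up to 3 points, so deg p = 3.
Finally, matching integer coefficients to the picture gives p.

2*x^3 + x^2*y + 2*y^3 - 3*x - 3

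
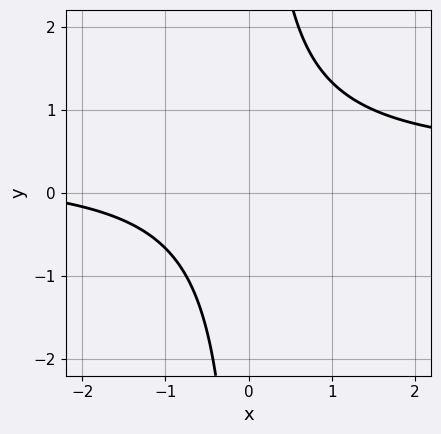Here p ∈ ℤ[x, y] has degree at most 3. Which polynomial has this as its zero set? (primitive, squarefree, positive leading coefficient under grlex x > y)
(a) Degree: a generic line meets the curve in up to 2 points, so deg p = 2.
(b) Against the integer gridlines: it misses every integer gridline on the y-axis; it misses every integer gridline on the x-axis.
(c) The integer polynomial consistent with all of this is the stated p.

3*x*y - x - 3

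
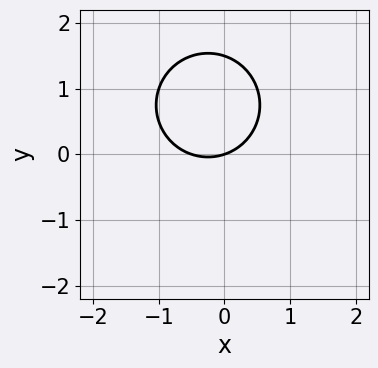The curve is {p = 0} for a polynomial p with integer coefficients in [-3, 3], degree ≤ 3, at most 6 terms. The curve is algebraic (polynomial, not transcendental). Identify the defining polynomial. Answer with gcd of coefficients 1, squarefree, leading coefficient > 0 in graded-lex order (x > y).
Degree: the shape is more complex than any degree-1 curve, so deg p = 2.
From the axis intercepts and sections: it meets the x-axis at x = 0 (among the integer gridlines); one y-axis crossing is at y = 0.
Matching integer coefficients to the picture gives p.

2*x^2 + 2*y^2 + x - 3*y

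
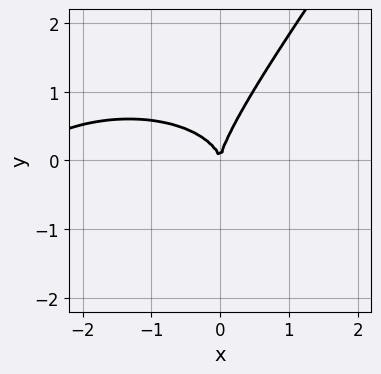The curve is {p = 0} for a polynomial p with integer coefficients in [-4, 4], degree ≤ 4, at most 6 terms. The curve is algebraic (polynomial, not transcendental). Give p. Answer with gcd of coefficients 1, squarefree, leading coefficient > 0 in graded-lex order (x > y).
x^3 - x^2*y + 3*x*y^2 - 2*y^3 + 3*x^2

(a) The degree is 3 — the shape is more complex than any degree-2 curve.
(b) Checking where it meets the axes: one y-axis crossing is at y = 0; it crosses the x-axis at the gridline x = 0.
(c) Matching integer coefficients to the picture gives p.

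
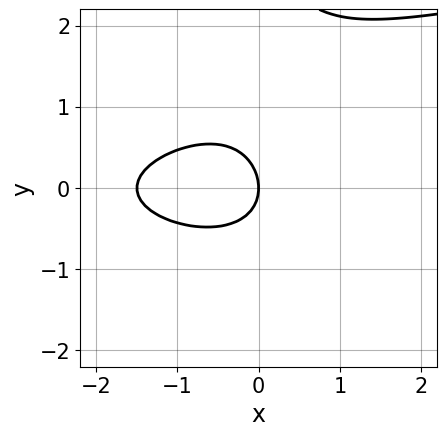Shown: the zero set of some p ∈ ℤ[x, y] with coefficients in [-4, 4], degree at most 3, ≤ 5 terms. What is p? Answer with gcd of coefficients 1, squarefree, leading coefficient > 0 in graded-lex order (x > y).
1. deg p = 3. No degree-2 curve has this shape.
2. Reading off the gridlines: it meets the x-axis at x = 0 (among the integer gridlines); one y-axis crossing is at y = 0.
3. Matching integer coefficients to the picture gives p.

2*x*y^2 + y^3 - 2*x^2 - 3*y^2 - 3*x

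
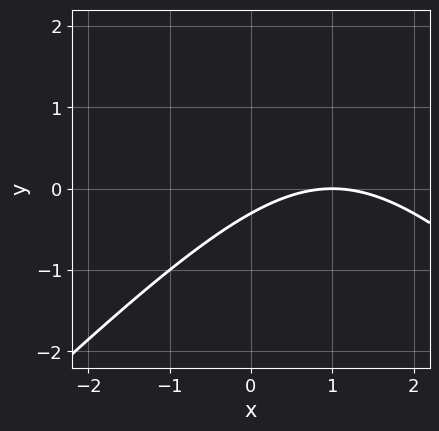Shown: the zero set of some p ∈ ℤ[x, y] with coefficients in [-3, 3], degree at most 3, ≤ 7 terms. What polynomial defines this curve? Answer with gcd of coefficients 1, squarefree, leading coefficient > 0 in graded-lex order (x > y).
x^2 - y^2 - 2*x + 3*y + 1

First, degree: the shape is more complex than any degree-1 curve, so deg p = 2.
Then, checking where it meets the axes: one x-axis crossing is at x = 1.
Finally, solving for integer coefficients yields p as stated.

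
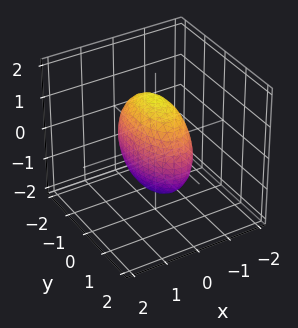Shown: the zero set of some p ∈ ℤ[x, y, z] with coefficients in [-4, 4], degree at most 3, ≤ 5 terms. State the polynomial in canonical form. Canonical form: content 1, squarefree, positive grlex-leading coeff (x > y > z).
1. deg p = 2. Bounded and convex; a quadric.
2. Symmetries: the y ↦ −y reflection is a symmetry, so y appears only in even powers; the z ↦ −z reflection is a symmetry, so z appears only in even powers; it's symmetric under x → −x, forcing even powers of x.
3. Together with the visible shape, these determine p as stated.

3*x^2 + y^2 + z^2 - 2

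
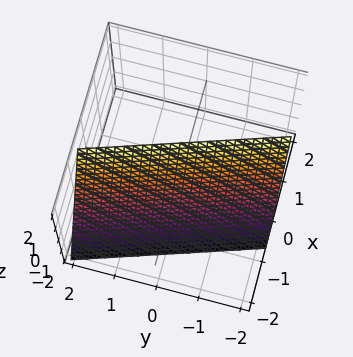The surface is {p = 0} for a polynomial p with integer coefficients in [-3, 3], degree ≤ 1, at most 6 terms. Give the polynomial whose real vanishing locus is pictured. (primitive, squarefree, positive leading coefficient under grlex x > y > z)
3*x + y - z + 2

The degree is 1 — every cross-section is a straight line — this is a plane.
From the axis intercepts and sections: it crosses the y-axis at the gridline y = -2; one z-axis crossing is at z = 2.
Matching integer coefficients to the picture gives p.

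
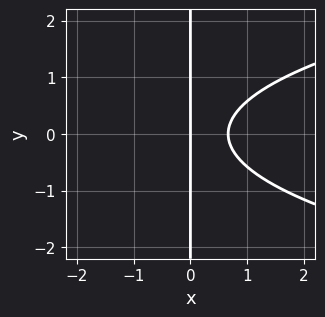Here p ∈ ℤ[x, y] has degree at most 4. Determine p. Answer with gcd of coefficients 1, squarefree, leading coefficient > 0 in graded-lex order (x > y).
1. The degree is 3 — no degree-2 curve has this shape.
2. Symmetries: it's symmetric under y → −y, forcing even powers of y.
3. Observable constraints: the visible y-axis segment lies entirely on the curve; it meets the x-axis at x = 0 (among the integer gridlines).
4. Solving for integer coefficients yields p as stated.

3*x*y^2 - 3*x^2 + 2*x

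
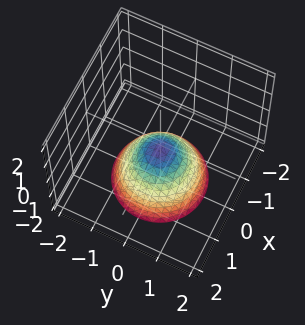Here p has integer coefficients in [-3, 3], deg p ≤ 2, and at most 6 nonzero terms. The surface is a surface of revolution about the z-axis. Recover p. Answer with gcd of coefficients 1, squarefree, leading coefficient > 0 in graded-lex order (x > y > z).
3*x^2 + 3*y^2 + 3*z + 1

1. Degree: no degree-1 surface has this shape, so deg p = 2.
2. Symmetries: rotational symmetry about the z-axis ⇒ p depends on x, y only through x² + y².
3. Observable constraints: a circular section at z = -1 has radius between 0 and 1; it misses every integer gridline on the y-axis; it misses every integer gridline on the x-axis.
4. Together with the visible shape, these determine p as stated.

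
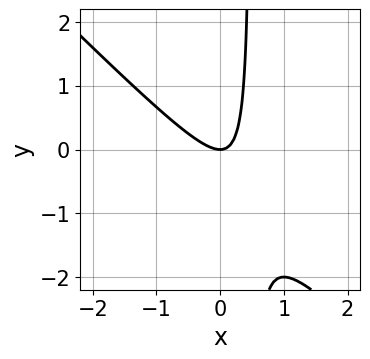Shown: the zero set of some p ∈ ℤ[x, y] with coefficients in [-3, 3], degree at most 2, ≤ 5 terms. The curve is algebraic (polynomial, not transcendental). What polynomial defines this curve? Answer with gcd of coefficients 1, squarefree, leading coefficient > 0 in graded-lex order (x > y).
1. deg p = 2.
2. Observable constraints: it crosses the y-axis at the gridline y = 0; one x-axis crossing is at x = 0.
3. These observations pin down the coefficients.

2*x^2 + 2*x*y - y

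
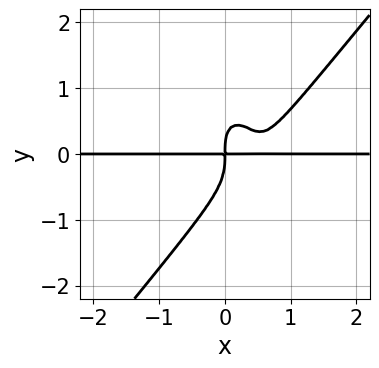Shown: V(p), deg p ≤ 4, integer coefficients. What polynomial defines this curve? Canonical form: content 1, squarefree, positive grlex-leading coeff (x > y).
(a) The degree is 4 — a generic line meets the curve in up to 4 points.
(b) Against the integer gridlines: every point of the x-axis in the box is on the curve.
(c) Matching integer coefficients to the picture gives p.

3*x^3*y - x^2*y^2 - y^4 - 3*x^2*y + x*y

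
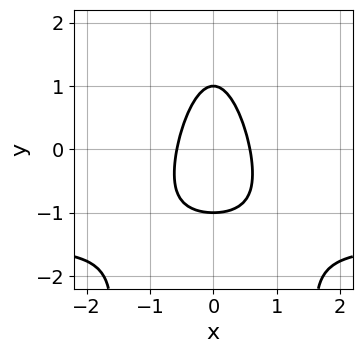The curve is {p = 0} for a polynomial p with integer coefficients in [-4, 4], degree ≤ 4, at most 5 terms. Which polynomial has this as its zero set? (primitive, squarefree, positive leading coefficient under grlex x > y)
(a) Degree: a generic line meets the curve in up to 3 points, so deg p = 3.
(b) Symmetries: it's symmetric under x → −x, forcing even powers of x.
(c) From the axis intercepts and sections: among the integer gridlines, it crosses the y-axis at y ∈ {-1, 1}.
(d) Solving for integer coefficients yields p as stated.

2*x^2*y + 3*x^2 + y^2 - 1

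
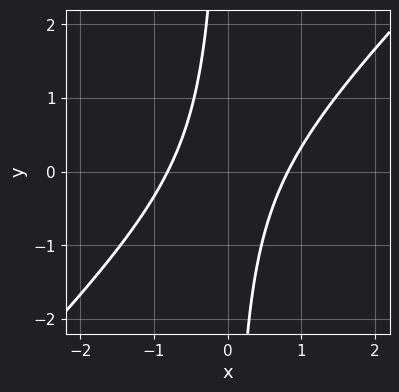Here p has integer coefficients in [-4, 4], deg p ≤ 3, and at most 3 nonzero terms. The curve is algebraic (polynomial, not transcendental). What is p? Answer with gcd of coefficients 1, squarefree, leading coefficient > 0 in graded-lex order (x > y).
3*x^2 - 3*x*y - 2

(a) deg p = 2.
(b) Against the integer gridlines: the curve avoids every integer y-axis point in the box.
(c) Solving for integer coefficients yields p as stated.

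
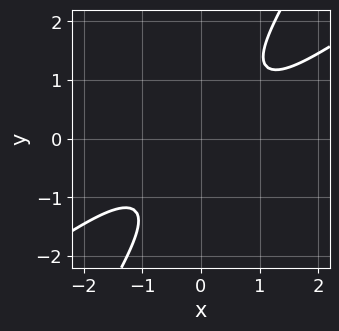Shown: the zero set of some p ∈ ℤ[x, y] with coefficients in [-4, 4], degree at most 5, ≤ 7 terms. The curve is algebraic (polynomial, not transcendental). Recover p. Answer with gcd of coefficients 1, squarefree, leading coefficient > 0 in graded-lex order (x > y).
First, degree: no degree-3 curve has this shape, so deg p = 4.
Next, checking where it meets the axes: it misses every integer gridline on the x-axis; the curve avoids every integer y-axis point in the box.
Finally, the integer polynomial consistent with all of this is the stated p.

x^4 - x^2*y^2 - 3*x*y^3 + 2*y^4 + 2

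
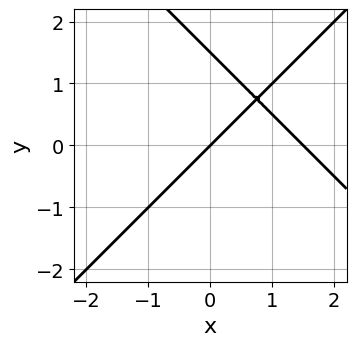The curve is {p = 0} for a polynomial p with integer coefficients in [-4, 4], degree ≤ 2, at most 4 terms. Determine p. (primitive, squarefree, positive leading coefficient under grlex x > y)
2*x^2 - 2*y^2 - 3*x + 3*y

1. deg p = 2. No degree-1 curve has this shape.
2. Observable constraints: one y-axis crossing is at y = 0; it crosses the x-axis at the gridline x = 0.
3. Solving for integer coefficients yields p as stated.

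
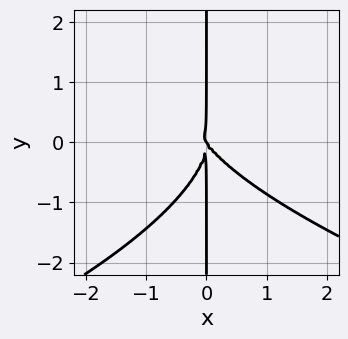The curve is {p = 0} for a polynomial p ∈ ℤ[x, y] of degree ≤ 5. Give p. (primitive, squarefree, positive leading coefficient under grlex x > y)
2*x*y^3 + 3*x^3 + 2*x^2*y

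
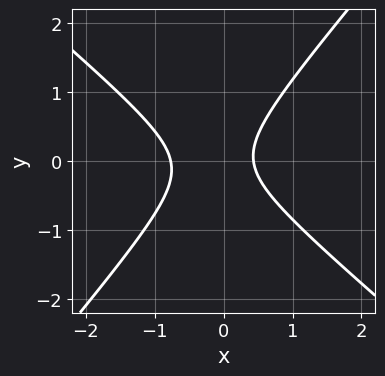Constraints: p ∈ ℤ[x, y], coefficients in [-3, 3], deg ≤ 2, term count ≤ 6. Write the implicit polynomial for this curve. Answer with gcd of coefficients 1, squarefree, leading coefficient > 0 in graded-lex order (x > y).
(a) Degree: a generic line meets the curve in up to 2 points, so deg p = 2.
(b) From the axis intercepts and sections: the curve avoids every integer y-axis point in the box.
(c) Matching integer coefficients to the picture gives p.

3*x^2 + x*y - 3*y^2 + x - 1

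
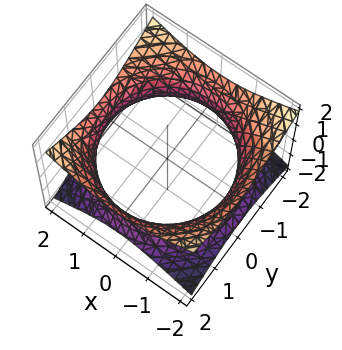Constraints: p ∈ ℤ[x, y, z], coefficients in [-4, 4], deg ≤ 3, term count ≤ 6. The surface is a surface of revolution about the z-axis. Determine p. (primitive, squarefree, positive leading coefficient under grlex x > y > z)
Degree: no degree-1 surface has this shape, so deg p = 2.
Symmetries: rotational symmetry about the z-axis ⇒ p depends on x, y only through x² + y².
Reading off the gridlines: a circular section at z = 0 has radius between 1 and 2; no z-intercept at any integer in the box.
Assembling these constraints gives the stated polynomial.

x^2 + y^2 - 2*z^2 - 3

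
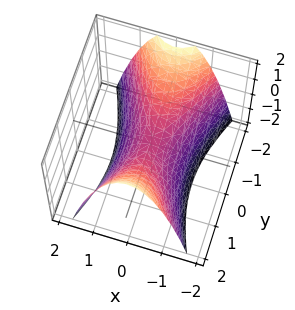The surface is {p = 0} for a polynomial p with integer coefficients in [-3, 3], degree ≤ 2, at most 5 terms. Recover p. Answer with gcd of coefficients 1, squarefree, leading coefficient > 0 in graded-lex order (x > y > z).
deg p = 2. A saddle surface; a quadric.
Symmetries: the x ↦ −x reflection is a symmetry, so x appears only in even powers; it's symmetric under y → −y, forcing even powers of y.
Against the integer gridlines: it crosses the y-axis at the gridline y = 0; one x-axis crossing is at x = 0.
Matching integer coefficients to the picture gives p.

3*x^2 - y^2 + 2*z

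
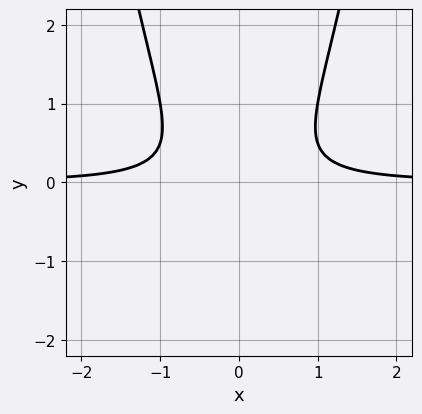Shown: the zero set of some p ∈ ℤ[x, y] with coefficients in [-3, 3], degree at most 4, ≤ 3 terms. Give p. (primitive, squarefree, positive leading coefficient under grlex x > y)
3*x^2*y - 2*y^2 - 1

(a) The degree is 3 — a generic line meets the curve in up to 3 points.
(b) Symmetries: mirror symmetry x ↦ −x ⇒ only even powers of x.
(c) Observable constraints: no x-intercept at any integer in the box; no y-intercept at any integer in the box.
(d) These observations pin down the coefficients.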